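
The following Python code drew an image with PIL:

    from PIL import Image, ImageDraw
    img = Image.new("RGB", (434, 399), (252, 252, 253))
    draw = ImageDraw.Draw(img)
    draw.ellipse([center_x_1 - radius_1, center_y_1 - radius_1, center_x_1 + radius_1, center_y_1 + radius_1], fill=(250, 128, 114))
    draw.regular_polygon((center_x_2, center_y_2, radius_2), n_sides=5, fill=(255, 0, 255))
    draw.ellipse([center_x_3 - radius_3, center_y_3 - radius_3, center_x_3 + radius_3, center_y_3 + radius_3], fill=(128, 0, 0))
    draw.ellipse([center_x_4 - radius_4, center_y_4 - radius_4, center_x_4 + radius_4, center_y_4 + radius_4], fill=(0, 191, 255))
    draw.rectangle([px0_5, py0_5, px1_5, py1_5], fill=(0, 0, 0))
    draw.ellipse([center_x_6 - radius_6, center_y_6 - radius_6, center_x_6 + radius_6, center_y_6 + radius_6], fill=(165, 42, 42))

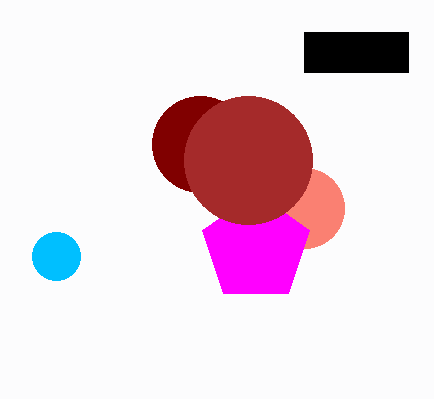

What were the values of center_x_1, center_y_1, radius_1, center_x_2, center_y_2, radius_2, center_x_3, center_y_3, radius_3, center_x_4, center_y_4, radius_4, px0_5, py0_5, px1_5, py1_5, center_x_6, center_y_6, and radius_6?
center_x_1 = 304, center_y_1 = 208, radius_1 = 40, center_x_2 = 256, center_y_2 = 248, radius_2 = 56, center_x_3 = 200, center_y_3 = 144, radius_3 = 48, center_x_4 = 56, center_y_4 = 256, radius_4 = 24, px0_5 = 304, py0_5 = 32, px1_5 = 408, py1_5 = 72, center_x_6 = 248, center_y_6 = 160, radius_6 = 64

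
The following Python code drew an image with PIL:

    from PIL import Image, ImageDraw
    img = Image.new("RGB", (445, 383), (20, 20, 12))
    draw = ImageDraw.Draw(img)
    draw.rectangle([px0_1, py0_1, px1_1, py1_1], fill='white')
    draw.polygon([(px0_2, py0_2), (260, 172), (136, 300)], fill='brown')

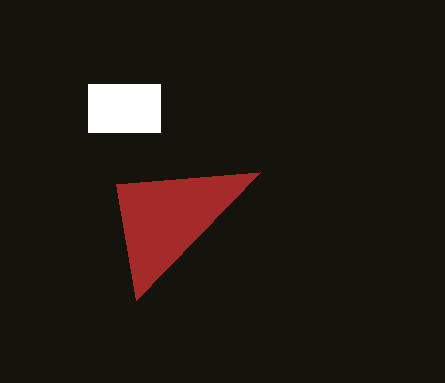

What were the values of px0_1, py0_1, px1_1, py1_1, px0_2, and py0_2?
px0_1 = 88, py0_1 = 84, px1_1 = 160, py1_1 = 132, px0_2 = 116, py0_2 = 184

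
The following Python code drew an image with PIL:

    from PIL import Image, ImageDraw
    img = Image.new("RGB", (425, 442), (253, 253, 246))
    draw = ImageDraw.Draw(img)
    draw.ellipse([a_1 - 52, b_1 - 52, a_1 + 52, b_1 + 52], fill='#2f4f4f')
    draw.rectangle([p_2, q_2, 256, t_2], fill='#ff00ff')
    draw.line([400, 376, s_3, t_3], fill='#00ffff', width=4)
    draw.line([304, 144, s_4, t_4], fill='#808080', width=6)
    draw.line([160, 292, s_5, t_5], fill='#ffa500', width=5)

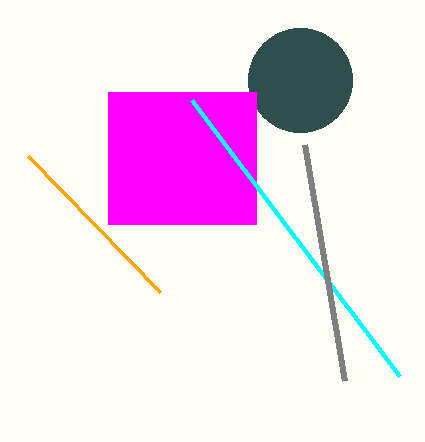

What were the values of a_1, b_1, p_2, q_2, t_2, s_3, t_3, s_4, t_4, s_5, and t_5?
a_1 = 300, b_1 = 80, p_2 = 108, q_2 = 92, t_2 = 224, s_3 = 192, t_3 = 100, s_4 = 344, t_4 = 380, s_5 = 28, t_5 = 156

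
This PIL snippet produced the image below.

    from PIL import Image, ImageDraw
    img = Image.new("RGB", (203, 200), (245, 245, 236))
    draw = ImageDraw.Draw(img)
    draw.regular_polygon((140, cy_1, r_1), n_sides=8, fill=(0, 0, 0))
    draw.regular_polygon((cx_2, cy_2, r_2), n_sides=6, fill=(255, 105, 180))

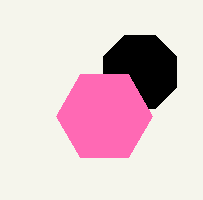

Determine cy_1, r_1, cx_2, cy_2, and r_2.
cy_1 = 72; r_1 = 40; cx_2 = 104; cy_2 = 116; r_2 = 48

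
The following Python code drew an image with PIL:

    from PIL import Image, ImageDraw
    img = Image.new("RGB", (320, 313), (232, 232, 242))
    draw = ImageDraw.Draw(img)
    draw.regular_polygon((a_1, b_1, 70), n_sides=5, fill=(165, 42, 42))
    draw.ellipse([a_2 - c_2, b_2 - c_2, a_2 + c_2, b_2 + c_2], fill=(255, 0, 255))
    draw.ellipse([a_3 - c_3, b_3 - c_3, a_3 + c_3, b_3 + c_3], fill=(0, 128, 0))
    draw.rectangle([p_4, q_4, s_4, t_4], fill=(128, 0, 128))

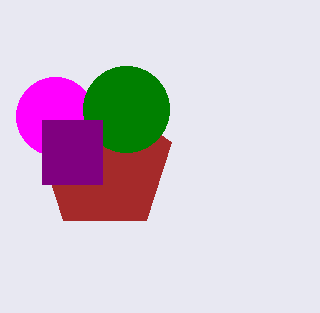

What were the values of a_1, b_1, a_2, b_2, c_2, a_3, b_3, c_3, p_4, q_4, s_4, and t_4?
a_1 = 105, b_1 = 164, a_2 = 55, b_2 = 116, c_2 = 39, a_3 = 126, b_3 = 109, c_3 = 43, p_4 = 42, q_4 = 120, s_4 = 102, t_4 = 184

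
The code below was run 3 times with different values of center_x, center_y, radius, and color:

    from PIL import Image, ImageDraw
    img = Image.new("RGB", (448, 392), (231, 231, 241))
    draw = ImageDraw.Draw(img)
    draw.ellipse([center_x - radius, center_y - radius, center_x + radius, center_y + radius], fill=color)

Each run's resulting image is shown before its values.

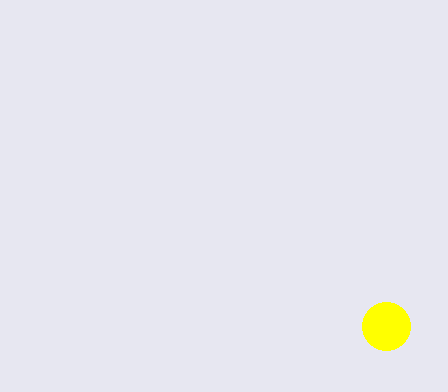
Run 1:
center_x = 386, center_y = 326, radius = 24, color = 'yellow'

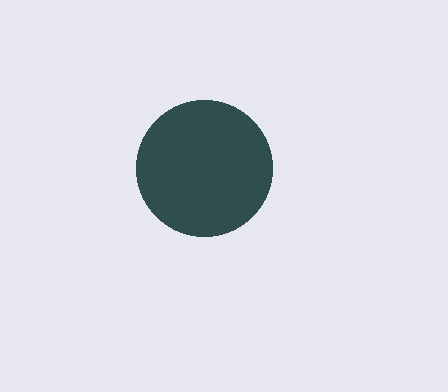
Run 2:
center_x = 204
center_y = 168
radius = 68
color = 'darkslategray'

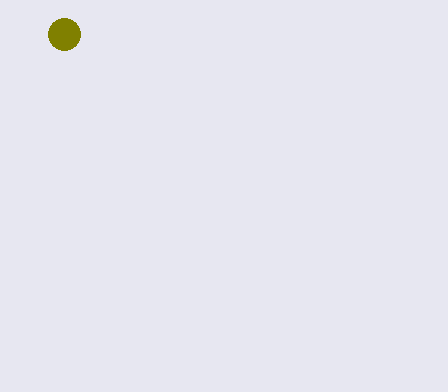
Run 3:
center_x = 64, center_y = 34, radius = 16, color = 'olive'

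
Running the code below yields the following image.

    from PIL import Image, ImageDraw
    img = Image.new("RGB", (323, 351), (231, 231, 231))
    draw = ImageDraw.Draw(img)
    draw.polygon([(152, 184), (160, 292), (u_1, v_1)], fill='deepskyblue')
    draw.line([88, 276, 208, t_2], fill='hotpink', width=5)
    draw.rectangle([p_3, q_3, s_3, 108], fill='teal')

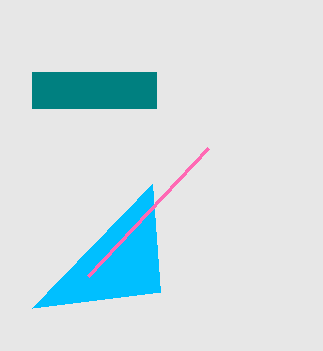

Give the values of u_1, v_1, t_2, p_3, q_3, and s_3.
u_1 = 32, v_1 = 308, t_2 = 148, p_3 = 32, q_3 = 72, s_3 = 156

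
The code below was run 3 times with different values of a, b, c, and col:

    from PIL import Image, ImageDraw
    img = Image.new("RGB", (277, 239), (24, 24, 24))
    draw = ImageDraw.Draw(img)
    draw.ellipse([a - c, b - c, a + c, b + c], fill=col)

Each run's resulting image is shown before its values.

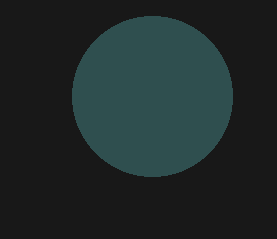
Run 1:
a = 152; b = 96; c = 80; col = 'darkslategray'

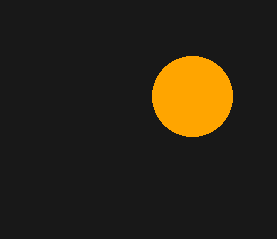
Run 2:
a = 192; b = 96; c = 40; col = 'orange'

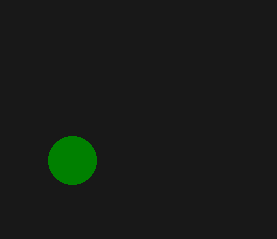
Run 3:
a = 72
b = 160
c = 24
col = 'green'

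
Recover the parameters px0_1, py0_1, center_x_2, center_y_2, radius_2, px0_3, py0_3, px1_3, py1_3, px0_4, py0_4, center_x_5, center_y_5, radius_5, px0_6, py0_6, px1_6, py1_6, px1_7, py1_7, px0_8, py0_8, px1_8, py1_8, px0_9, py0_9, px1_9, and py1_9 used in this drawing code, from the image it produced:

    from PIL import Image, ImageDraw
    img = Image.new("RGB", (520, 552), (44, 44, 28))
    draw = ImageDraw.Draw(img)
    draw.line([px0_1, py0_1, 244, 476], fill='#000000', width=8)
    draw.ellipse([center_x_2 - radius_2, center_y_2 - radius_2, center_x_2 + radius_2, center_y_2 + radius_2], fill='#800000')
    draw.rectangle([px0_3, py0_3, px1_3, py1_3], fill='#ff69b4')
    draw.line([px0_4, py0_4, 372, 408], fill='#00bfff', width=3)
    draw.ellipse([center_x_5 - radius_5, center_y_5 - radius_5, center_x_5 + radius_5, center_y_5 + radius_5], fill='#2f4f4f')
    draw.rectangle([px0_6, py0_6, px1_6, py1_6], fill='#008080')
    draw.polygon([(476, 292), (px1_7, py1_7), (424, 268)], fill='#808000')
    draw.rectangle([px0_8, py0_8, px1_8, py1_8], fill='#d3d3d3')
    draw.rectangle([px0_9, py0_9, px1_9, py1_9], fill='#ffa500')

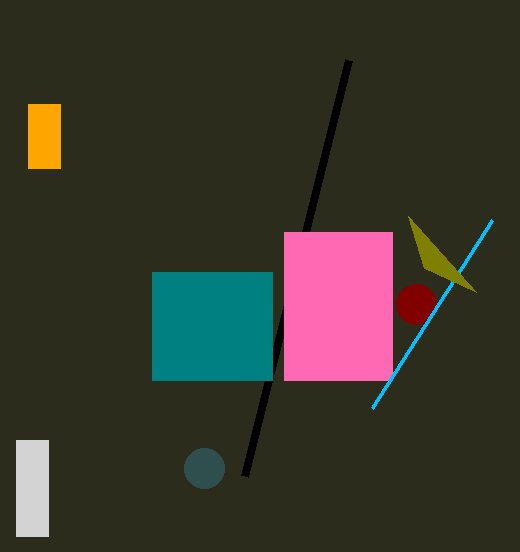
px0_1 = 348; py0_1 = 60; center_x_2 = 416; center_y_2 = 304; radius_2 = 20; px0_3 = 284; py0_3 = 232; px1_3 = 392; py1_3 = 380; px0_4 = 492; py0_4 = 220; center_x_5 = 204; center_y_5 = 468; radius_5 = 20; px0_6 = 152; py0_6 = 272; px1_6 = 272; py1_6 = 380; px1_7 = 408; py1_7 = 216; px0_8 = 16; py0_8 = 440; px1_8 = 48; py1_8 = 536; px0_9 = 28; py0_9 = 104; px1_9 = 60; py1_9 = 168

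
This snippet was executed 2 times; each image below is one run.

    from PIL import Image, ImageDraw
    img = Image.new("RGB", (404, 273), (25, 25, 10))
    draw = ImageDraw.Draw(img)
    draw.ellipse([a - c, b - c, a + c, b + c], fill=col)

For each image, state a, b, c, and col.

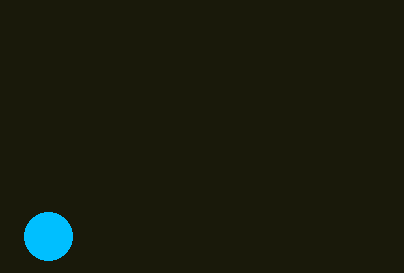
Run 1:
a = 48
b = 236
c = 24
col = 'deepskyblue'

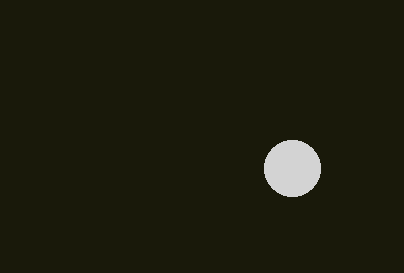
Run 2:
a = 292; b = 168; c = 28; col = 'lightgray'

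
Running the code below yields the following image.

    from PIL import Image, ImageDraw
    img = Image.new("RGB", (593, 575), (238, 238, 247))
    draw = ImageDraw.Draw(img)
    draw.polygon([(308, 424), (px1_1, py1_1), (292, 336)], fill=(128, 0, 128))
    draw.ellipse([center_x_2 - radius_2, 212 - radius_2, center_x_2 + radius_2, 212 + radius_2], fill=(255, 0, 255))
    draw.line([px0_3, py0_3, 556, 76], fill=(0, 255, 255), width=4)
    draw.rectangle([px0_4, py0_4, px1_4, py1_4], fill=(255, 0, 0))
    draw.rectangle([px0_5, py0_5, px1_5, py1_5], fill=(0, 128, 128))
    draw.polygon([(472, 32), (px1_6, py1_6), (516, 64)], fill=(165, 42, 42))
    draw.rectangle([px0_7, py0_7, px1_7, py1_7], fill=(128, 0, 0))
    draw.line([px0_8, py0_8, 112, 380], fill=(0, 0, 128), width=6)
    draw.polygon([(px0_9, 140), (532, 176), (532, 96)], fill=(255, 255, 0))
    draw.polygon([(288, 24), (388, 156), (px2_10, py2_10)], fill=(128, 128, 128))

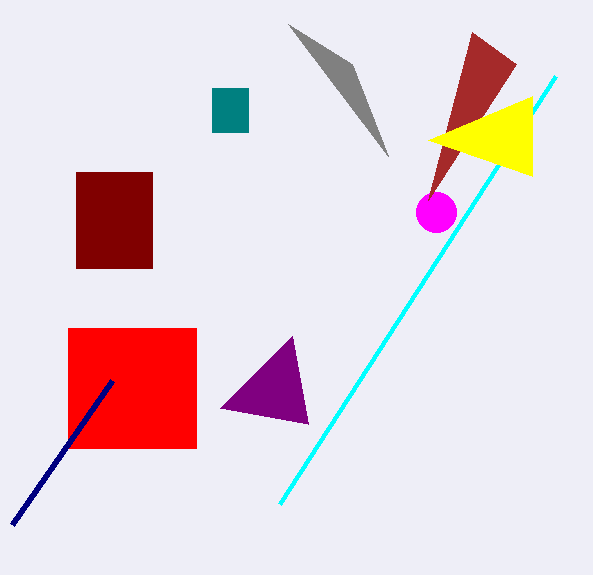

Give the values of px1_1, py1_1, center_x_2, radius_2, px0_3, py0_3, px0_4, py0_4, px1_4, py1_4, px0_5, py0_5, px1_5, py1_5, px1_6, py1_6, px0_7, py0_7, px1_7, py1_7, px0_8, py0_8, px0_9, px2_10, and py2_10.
px1_1 = 220; py1_1 = 408; center_x_2 = 436; radius_2 = 20; px0_3 = 280; py0_3 = 504; px0_4 = 68; py0_4 = 328; px1_4 = 196; py1_4 = 448; px0_5 = 212; py0_5 = 88; px1_5 = 248; py1_5 = 132; px1_6 = 428; py1_6 = 200; px0_7 = 76; py0_7 = 172; px1_7 = 152; py1_7 = 268; px0_8 = 12; py0_8 = 524; px0_9 = 428; px2_10 = 352; py2_10 = 64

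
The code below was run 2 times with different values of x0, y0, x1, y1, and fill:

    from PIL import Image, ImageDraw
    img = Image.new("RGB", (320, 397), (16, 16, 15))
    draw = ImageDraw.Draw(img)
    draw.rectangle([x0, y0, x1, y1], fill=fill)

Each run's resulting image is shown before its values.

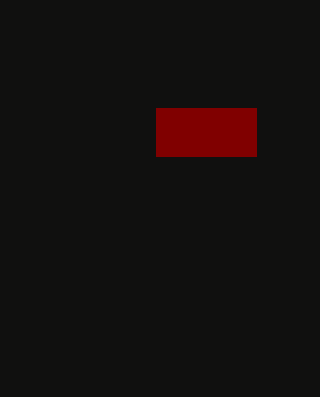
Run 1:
x0 = 156
y0 = 108
x1 = 256
y1 = 156
fill = 'maroon'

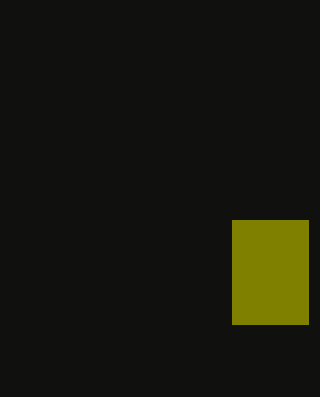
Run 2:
x0 = 232; y0 = 220; x1 = 308; y1 = 324; fill = 'olive'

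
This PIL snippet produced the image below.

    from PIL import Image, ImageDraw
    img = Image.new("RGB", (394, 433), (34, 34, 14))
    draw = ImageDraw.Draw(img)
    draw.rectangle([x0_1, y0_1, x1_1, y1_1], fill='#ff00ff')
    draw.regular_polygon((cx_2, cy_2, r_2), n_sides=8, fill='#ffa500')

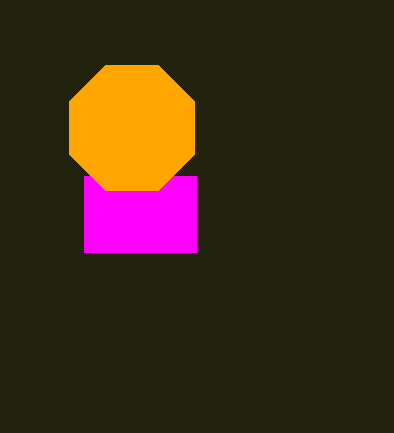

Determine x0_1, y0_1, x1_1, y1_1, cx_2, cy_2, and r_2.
x0_1 = 84; y0_1 = 176; x1_1 = 196; y1_1 = 252; cx_2 = 132; cy_2 = 128; r_2 = 68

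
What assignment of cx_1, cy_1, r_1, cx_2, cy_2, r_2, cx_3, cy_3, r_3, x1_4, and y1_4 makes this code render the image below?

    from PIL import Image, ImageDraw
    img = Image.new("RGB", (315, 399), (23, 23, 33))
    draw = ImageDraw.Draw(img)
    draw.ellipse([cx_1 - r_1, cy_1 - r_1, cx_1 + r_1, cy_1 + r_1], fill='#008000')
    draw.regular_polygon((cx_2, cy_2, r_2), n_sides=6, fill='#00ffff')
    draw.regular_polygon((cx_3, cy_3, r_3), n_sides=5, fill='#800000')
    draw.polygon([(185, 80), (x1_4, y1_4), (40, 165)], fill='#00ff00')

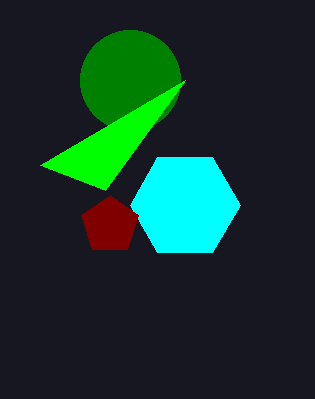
cx_1 = 130, cy_1 = 80, r_1 = 50, cx_2 = 185, cy_2 = 205, r_2 = 55, cx_3 = 110, cy_3 = 225, r_3 = 30, x1_4 = 105, y1_4 = 190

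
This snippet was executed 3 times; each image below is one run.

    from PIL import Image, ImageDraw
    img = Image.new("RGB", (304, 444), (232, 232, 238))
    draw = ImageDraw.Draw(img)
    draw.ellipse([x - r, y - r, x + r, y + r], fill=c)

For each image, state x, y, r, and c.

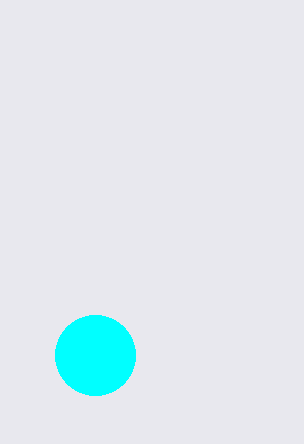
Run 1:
x = 95, y = 355, r = 40, c = 'cyan'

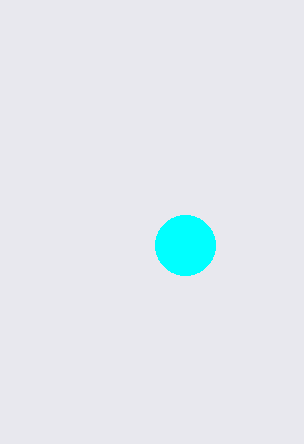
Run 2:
x = 185; y = 245; r = 30; c = 'cyan'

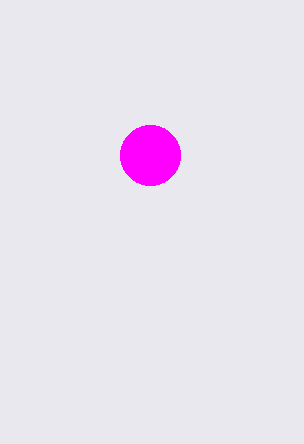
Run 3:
x = 150; y = 155; r = 30; c = 'magenta'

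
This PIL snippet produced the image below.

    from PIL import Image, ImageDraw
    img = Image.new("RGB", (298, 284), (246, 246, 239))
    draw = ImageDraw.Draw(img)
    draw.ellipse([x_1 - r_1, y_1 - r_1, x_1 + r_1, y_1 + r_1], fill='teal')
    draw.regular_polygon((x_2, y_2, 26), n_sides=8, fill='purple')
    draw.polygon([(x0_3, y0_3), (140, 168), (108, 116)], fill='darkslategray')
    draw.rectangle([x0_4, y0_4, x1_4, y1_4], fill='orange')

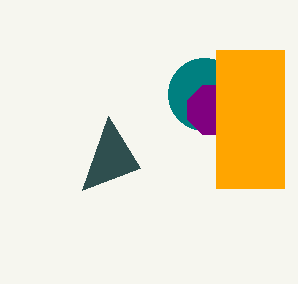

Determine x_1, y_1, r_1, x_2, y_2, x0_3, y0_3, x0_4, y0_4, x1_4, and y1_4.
x_1 = 204
y_1 = 94
r_1 = 36
x_2 = 212
y_2 = 110
x0_3 = 82
y0_3 = 190
x0_4 = 216
y0_4 = 50
x1_4 = 284
y1_4 = 188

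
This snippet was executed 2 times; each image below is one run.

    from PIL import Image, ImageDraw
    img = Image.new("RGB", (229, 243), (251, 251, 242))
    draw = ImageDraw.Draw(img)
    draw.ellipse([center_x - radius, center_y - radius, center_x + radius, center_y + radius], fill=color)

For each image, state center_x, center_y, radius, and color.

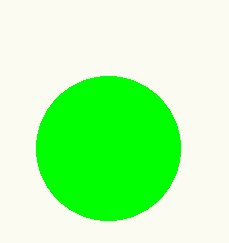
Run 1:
center_x = 108
center_y = 148
radius = 72
color = 'lime'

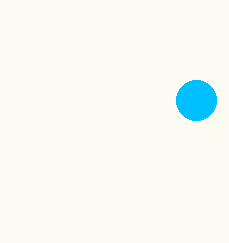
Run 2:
center_x = 196
center_y = 100
radius = 20
color = 'deepskyblue'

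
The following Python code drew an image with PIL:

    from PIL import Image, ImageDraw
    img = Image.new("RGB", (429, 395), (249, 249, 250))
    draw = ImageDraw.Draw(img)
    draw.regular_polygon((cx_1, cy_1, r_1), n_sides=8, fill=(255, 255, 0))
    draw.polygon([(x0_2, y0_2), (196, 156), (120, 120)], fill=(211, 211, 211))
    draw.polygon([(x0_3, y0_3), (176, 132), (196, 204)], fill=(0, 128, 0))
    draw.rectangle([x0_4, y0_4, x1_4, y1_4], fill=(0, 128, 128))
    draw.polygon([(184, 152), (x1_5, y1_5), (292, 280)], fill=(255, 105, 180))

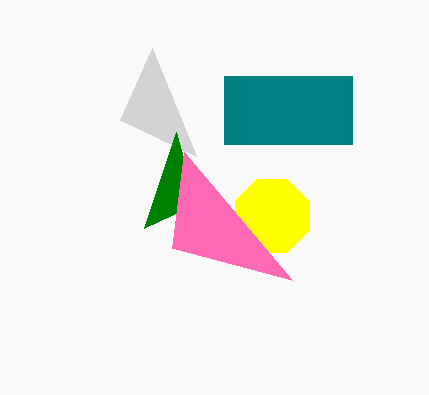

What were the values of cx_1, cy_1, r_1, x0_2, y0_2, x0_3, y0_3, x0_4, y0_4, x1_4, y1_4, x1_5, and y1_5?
cx_1 = 272; cy_1 = 216; r_1 = 40; x0_2 = 152; y0_2 = 48; x0_3 = 144; y0_3 = 228; x0_4 = 224; y0_4 = 76; x1_4 = 352; y1_4 = 144; x1_5 = 172; y1_5 = 248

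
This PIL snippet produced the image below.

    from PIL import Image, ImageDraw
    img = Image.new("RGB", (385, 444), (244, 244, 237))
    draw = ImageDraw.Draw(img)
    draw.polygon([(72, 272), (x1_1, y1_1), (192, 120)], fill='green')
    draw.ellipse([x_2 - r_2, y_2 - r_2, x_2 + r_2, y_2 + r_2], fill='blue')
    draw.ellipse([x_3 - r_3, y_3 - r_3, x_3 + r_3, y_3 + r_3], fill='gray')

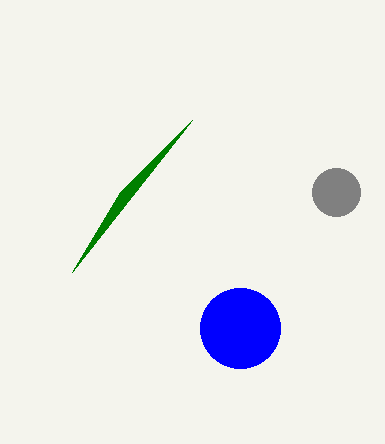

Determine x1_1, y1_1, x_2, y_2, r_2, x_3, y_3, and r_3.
x1_1 = 120, y1_1 = 192, x_2 = 240, y_2 = 328, r_2 = 40, x_3 = 336, y_3 = 192, r_3 = 24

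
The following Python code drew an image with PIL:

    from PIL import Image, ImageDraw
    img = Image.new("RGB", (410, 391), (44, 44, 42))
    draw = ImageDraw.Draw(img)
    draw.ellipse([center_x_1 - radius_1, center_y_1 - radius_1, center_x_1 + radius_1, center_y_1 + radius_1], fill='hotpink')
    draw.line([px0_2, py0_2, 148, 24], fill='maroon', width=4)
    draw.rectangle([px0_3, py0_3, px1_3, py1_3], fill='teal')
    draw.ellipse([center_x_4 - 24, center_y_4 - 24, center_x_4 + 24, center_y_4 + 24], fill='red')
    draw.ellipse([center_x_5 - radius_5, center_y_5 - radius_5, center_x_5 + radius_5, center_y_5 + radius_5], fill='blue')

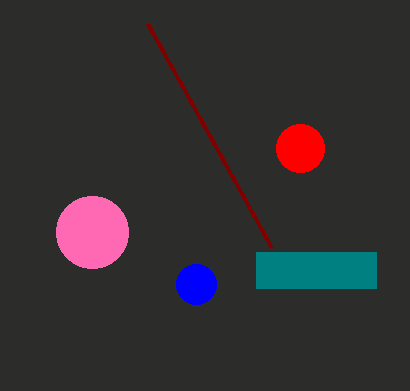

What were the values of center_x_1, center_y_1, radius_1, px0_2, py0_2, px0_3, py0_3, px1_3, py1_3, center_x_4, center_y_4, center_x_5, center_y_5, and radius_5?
center_x_1 = 92
center_y_1 = 232
radius_1 = 36
px0_2 = 272
py0_2 = 248
px0_3 = 256
py0_3 = 252
px1_3 = 376
py1_3 = 288
center_x_4 = 300
center_y_4 = 148
center_x_5 = 196
center_y_5 = 284
radius_5 = 20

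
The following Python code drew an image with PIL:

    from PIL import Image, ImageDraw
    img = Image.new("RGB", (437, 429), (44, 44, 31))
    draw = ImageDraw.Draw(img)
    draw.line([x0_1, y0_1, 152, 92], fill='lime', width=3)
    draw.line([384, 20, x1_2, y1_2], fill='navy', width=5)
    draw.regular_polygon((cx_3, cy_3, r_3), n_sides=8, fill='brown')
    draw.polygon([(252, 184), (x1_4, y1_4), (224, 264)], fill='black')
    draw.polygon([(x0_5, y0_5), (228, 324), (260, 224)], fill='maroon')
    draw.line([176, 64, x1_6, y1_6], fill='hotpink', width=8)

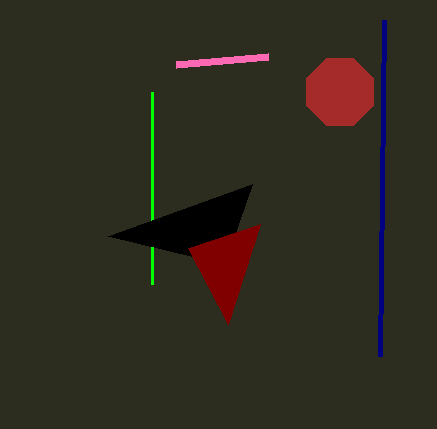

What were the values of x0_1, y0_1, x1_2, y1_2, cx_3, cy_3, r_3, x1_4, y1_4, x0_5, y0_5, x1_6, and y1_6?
x0_1 = 152, y0_1 = 284, x1_2 = 380, y1_2 = 356, cx_3 = 340, cy_3 = 92, r_3 = 36, x1_4 = 108, y1_4 = 236, x0_5 = 188, y0_5 = 248, x1_6 = 268, y1_6 = 56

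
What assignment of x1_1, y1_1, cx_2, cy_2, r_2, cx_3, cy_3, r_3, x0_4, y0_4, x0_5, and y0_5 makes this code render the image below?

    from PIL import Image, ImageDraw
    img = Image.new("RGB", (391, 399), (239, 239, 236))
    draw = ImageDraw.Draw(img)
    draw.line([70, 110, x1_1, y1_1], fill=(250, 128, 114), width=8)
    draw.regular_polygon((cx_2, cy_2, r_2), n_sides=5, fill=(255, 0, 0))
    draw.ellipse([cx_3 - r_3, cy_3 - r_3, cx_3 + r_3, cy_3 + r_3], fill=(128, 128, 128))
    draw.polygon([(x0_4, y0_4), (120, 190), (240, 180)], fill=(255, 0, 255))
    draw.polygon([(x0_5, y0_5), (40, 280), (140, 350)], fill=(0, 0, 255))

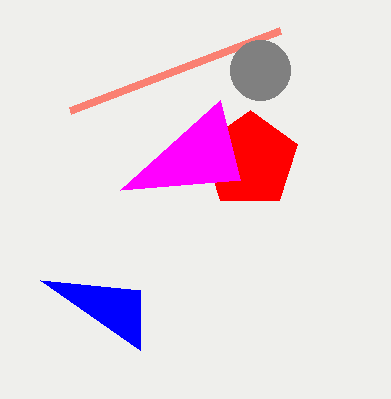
x1_1 = 280
y1_1 = 30
cx_2 = 250
cy_2 = 160
r_2 = 50
cx_3 = 260
cy_3 = 70
r_3 = 30
x0_4 = 220
y0_4 = 100
x0_5 = 140
y0_5 = 290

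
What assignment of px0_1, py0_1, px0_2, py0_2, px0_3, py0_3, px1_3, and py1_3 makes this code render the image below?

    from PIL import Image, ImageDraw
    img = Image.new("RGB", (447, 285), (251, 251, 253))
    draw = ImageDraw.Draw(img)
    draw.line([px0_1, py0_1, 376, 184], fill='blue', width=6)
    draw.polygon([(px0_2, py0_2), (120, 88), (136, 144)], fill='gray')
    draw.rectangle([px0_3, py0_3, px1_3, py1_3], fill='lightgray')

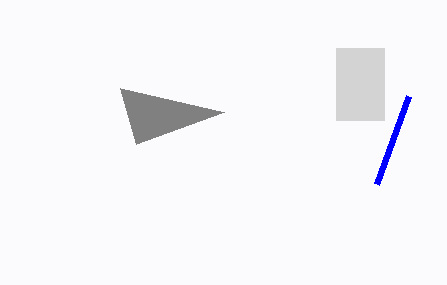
px0_1 = 408
py0_1 = 96
px0_2 = 224
py0_2 = 112
px0_3 = 336
py0_3 = 48
px1_3 = 384
py1_3 = 120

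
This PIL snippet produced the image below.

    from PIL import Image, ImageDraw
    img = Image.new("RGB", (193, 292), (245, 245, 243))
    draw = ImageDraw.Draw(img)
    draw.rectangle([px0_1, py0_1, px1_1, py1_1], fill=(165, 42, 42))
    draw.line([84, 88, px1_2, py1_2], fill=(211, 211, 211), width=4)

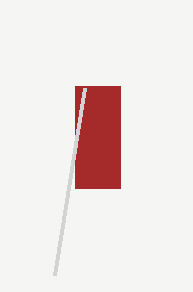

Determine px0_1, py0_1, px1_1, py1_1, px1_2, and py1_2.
px0_1 = 75; py0_1 = 86; px1_1 = 120; py1_1 = 188; px1_2 = 54; py1_2 = 275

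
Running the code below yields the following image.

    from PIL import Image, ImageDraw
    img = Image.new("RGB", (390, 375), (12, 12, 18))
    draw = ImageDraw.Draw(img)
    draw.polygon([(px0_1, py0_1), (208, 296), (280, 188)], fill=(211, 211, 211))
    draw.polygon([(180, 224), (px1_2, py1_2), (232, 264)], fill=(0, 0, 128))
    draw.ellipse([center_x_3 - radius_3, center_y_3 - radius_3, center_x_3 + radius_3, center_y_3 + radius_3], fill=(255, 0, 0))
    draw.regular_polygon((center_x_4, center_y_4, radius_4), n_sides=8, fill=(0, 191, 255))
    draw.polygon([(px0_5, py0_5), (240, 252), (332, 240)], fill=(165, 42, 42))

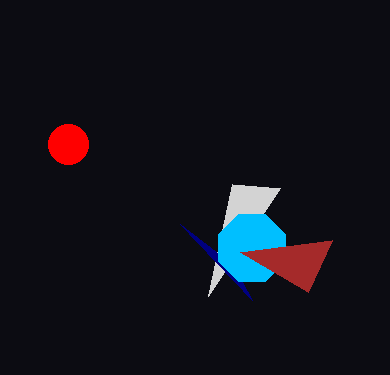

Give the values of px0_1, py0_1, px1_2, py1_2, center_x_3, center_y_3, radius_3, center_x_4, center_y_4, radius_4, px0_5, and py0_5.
px0_1 = 232
py0_1 = 184
px1_2 = 252
py1_2 = 300
center_x_3 = 68
center_y_3 = 144
radius_3 = 20
center_x_4 = 252
center_y_4 = 248
radius_4 = 36
px0_5 = 308
py0_5 = 292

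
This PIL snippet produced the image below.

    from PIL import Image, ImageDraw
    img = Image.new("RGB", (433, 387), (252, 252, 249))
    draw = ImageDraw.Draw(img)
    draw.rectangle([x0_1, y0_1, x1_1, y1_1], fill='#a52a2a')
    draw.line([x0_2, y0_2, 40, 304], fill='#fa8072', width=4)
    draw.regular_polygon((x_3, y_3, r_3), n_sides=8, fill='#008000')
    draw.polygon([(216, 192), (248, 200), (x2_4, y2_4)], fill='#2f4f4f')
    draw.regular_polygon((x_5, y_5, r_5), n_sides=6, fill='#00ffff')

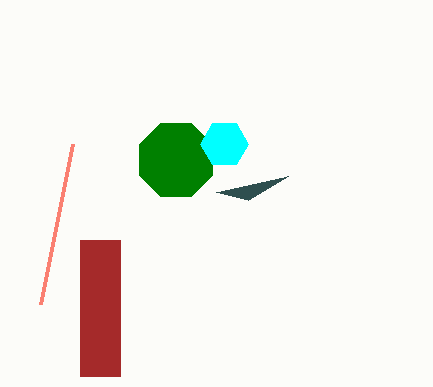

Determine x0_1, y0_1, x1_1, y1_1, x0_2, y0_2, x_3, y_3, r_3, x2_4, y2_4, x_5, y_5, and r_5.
x0_1 = 80; y0_1 = 240; x1_1 = 120; y1_1 = 376; x0_2 = 72; y0_2 = 144; x_3 = 176; y_3 = 160; r_3 = 40; x2_4 = 288; y2_4 = 176; x_5 = 224; y_5 = 144; r_5 = 24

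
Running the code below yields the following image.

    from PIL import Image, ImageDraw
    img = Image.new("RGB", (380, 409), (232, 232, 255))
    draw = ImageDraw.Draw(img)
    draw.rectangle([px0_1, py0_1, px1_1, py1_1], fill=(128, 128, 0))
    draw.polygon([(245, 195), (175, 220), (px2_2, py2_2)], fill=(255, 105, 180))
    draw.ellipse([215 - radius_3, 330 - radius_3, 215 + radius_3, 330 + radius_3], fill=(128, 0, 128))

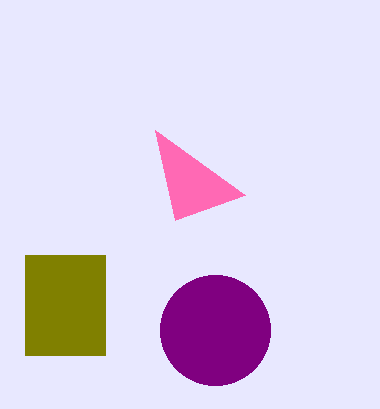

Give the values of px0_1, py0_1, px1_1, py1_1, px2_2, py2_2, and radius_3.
px0_1 = 25, py0_1 = 255, px1_1 = 105, py1_1 = 355, px2_2 = 155, py2_2 = 130, radius_3 = 55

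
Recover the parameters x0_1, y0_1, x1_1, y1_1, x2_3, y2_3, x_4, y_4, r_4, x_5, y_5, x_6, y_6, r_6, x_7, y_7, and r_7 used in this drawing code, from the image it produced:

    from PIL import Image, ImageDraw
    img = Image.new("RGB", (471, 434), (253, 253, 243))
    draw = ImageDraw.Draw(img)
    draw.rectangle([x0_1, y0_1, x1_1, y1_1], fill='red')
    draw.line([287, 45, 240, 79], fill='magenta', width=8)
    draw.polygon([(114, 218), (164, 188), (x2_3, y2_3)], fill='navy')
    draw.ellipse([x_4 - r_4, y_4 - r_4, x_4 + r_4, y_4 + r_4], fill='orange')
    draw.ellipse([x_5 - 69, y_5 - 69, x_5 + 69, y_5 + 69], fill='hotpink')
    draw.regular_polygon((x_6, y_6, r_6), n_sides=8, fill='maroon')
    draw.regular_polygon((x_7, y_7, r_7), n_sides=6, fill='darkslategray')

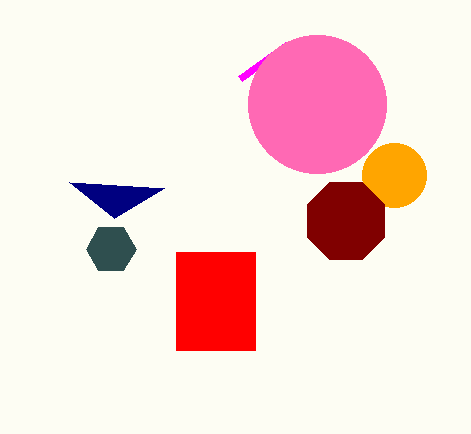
x0_1 = 176
y0_1 = 252
x1_1 = 255
y1_1 = 350
x2_3 = 69
y2_3 = 182
x_4 = 394
y_4 = 175
r_4 = 32
x_5 = 317
y_5 = 104
x_6 = 346
y_6 = 221
r_6 = 42
x_7 = 111
y_7 = 249
r_7 = 25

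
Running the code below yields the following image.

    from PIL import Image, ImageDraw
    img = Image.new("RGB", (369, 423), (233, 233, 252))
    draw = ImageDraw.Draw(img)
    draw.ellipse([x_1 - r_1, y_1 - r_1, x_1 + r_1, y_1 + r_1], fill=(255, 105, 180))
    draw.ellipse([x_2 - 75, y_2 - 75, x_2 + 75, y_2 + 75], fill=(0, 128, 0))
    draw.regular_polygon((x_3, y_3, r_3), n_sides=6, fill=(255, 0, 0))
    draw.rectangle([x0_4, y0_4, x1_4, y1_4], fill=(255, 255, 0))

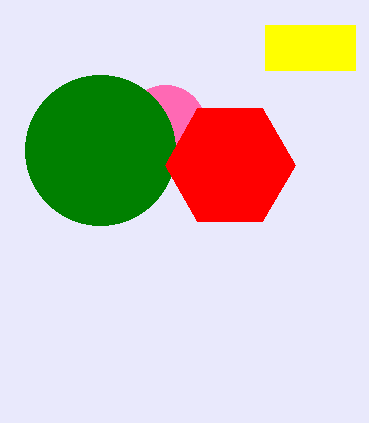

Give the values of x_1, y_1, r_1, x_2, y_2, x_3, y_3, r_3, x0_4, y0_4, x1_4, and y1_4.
x_1 = 165, y_1 = 125, r_1 = 40, x_2 = 100, y_2 = 150, x_3 = 230, y_3 = 165, r_3 = 65, x0_4 = 265, y0_4 = 25, x1_4 = 355, y1_4 = 70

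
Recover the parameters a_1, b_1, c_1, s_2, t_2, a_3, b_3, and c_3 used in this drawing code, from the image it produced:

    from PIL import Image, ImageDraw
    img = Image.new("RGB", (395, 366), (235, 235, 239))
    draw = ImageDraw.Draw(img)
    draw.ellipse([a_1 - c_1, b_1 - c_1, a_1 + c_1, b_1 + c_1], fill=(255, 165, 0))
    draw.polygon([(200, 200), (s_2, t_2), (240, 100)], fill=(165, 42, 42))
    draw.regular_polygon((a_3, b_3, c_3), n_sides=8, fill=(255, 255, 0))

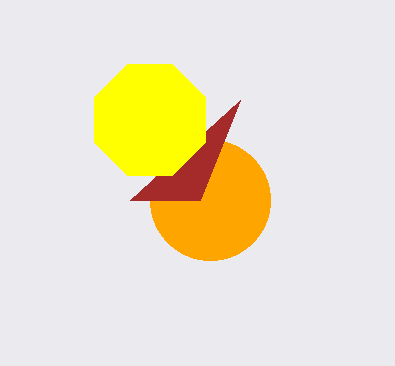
a_1 = 210
b_1 = 200
c_1 = 60
s_2 = 130
t_2 = 200
a_3 = 150
b_3 = 120
c_3 = 60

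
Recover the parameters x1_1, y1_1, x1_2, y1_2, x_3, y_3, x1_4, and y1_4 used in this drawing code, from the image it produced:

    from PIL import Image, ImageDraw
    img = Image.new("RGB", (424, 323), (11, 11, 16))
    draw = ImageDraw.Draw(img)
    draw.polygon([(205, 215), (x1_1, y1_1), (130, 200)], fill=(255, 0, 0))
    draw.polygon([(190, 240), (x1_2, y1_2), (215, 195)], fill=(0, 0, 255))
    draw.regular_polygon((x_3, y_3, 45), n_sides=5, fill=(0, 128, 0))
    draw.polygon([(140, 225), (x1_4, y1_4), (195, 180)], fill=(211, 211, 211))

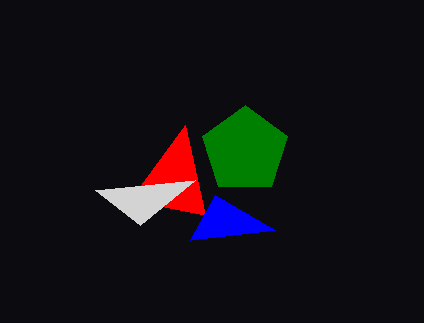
x1_1 = 185; y1_1 = 125; x1_2 = 275; y1_2 = 230; x_3 = 245; y_3 = 150; x1_4 = 95; y1_4 = 190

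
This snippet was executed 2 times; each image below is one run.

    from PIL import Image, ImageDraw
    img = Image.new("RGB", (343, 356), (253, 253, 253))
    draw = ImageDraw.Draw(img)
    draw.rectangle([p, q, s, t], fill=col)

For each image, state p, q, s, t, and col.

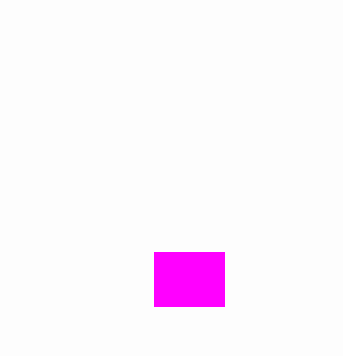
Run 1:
p = 154; q = 252; s = 224; t = 306; col = 'magenta'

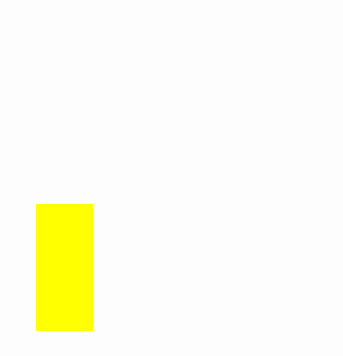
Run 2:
p = 36; q = 204; s = 92; t = 330; col = 'yellow'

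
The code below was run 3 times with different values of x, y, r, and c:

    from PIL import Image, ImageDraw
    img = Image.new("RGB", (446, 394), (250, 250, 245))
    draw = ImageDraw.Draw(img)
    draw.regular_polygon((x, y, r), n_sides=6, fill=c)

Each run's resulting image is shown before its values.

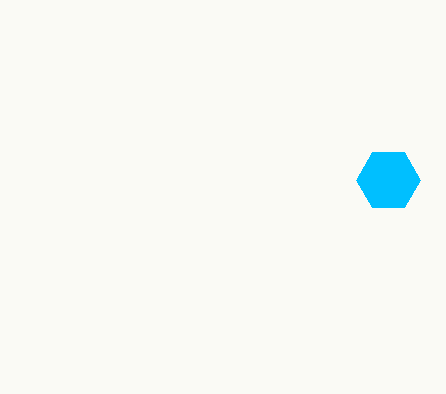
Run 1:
x = 388
y = 180
r = 32
c = 'deepskyblue'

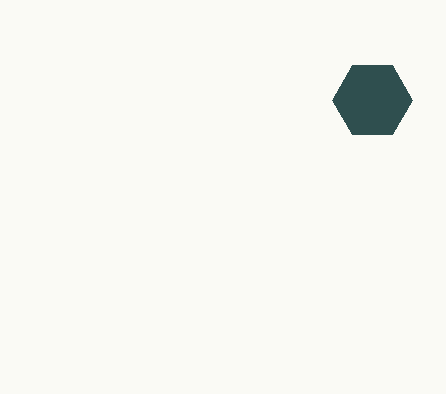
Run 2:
x = 372; y = 100; r = 40; c = 'darkslategray'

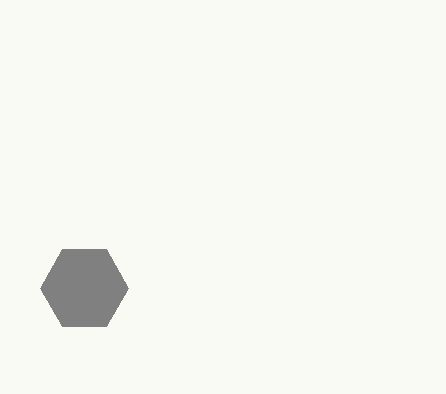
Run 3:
x = 84
y = 288
r = 44
c = 'gray'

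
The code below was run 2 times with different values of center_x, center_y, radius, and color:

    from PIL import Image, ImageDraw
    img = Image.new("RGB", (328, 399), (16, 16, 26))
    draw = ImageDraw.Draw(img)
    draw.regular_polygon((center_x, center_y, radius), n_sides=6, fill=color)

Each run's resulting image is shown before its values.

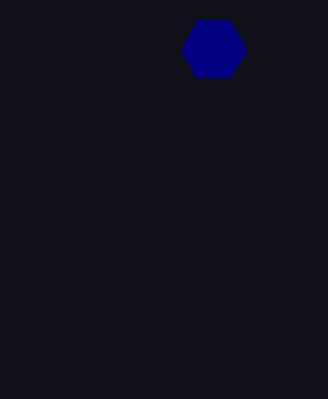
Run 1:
center_x = 213, center_y = 49, radius = 33, color = 'navy'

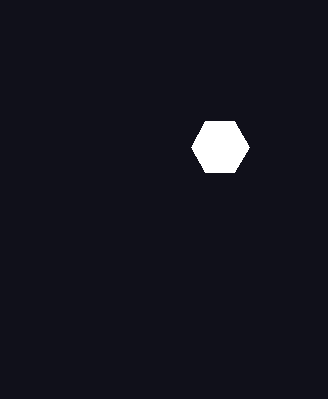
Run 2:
center_x = 220, center_y = 147, radius = 29, color = 'white'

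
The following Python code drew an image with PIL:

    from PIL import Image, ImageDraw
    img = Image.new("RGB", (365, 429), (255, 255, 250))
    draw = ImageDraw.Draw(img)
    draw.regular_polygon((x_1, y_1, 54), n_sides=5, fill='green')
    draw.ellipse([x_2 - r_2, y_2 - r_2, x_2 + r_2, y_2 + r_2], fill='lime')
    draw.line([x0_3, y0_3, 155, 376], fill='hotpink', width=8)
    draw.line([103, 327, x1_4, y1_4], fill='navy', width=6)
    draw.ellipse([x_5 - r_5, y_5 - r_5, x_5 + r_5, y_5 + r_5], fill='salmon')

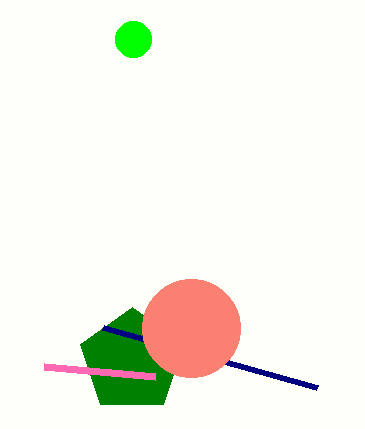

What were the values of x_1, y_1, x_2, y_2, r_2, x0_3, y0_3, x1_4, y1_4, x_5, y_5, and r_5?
x_1 = 132, y_1 = 361, x_2 = 133, y_2 = 39, r_2 = 18, x0_3 = 44, y0_3 = 366, x1_4 = 317, y1_4 = 387, x_5 = 191, y_5 = 328, r_5 = 49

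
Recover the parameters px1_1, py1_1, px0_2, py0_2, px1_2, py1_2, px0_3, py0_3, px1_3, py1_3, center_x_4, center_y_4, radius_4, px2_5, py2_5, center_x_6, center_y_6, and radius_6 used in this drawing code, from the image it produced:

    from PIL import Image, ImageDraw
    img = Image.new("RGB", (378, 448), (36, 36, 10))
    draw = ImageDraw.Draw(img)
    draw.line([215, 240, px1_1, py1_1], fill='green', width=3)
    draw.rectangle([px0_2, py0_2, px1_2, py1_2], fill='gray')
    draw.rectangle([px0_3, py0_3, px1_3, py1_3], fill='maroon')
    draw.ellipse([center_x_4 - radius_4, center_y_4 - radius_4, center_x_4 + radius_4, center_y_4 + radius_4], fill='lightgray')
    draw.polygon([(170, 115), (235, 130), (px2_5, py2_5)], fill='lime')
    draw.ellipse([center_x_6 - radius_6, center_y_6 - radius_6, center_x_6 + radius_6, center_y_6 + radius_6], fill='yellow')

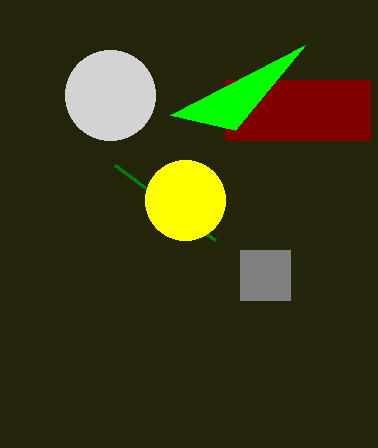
px1_1 = 115; py1_1 = 165; px0_2 = 240; py0_2 = 250; px1_2 = 290; py1_2 = 300; px0_3 = 225; py0_3 = 80; px1_3 = 370; py1_3 = 140; center_x_4 = 110; center_y_4 = 95; radius_4 = 45; px2_5 = 305; py2_5 = 45; center_x_6 = 185; center_y_6 = 200; radius_6 = 40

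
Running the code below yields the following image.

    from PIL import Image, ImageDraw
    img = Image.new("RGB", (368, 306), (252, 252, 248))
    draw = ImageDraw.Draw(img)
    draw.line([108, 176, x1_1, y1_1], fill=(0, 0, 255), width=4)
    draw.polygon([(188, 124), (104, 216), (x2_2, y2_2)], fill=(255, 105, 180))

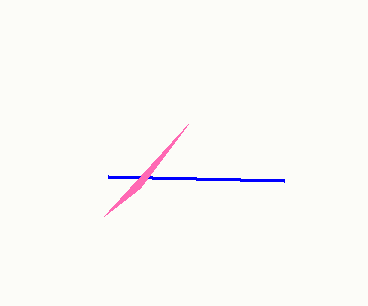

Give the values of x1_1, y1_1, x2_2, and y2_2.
x1_1 = 284; y1_1 = 180; x2_2 = 140; y2_2 = 188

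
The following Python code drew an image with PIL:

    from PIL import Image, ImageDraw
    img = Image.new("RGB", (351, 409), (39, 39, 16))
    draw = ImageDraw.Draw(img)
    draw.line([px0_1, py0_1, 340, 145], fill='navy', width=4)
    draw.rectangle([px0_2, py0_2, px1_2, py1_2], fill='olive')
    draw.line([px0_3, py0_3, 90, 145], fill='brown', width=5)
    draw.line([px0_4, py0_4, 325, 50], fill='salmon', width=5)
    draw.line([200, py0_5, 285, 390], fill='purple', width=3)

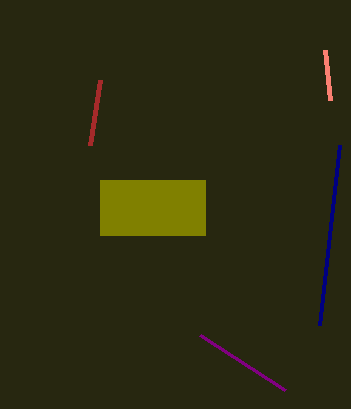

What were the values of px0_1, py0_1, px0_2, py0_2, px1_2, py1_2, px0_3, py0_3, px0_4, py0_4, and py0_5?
px0_1 = 320, py0_1 = 325, px0_2 = 100, py0_2 = 180, px1_2 = 205, py1_2 = 235, px0_3 = 100, py0_3 = 80, px0_4 = 330, py0_4 = 100, py0_5 = 335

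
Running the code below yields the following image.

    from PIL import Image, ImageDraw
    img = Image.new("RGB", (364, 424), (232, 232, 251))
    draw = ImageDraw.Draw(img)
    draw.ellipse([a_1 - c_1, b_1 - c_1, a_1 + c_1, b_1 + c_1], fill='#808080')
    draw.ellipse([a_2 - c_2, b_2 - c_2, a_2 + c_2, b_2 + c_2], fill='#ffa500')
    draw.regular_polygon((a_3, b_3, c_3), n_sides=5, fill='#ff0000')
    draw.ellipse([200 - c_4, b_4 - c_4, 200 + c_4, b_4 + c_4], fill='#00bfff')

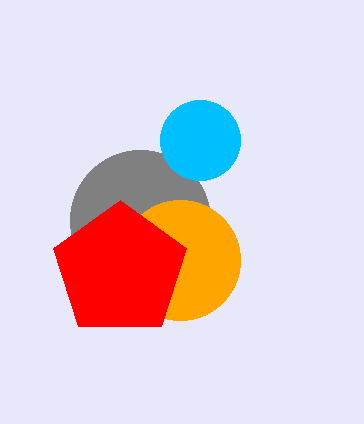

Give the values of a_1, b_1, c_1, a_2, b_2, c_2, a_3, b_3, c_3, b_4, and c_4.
a_1 = 140, b_1 = 220, c_1 = 70, a_2 = 180, b_2 = 260, c_2 = 60, a_3 = 120, b_3 = 270, c_3 = 70, b_4 = 140, c_4 = 40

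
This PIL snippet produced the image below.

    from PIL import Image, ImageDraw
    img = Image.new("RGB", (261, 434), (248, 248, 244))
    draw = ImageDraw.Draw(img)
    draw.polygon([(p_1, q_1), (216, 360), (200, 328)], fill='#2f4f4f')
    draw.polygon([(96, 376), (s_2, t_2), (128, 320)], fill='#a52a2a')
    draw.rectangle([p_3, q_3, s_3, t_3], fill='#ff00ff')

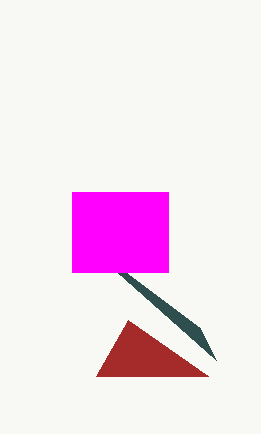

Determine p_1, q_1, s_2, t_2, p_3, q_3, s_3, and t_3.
p_1 = 72; q_1 = 232; s_2 = 208; t_2 = 376; p_3 = 72; q_3 = 192; s_3 = 168; t_3 = 272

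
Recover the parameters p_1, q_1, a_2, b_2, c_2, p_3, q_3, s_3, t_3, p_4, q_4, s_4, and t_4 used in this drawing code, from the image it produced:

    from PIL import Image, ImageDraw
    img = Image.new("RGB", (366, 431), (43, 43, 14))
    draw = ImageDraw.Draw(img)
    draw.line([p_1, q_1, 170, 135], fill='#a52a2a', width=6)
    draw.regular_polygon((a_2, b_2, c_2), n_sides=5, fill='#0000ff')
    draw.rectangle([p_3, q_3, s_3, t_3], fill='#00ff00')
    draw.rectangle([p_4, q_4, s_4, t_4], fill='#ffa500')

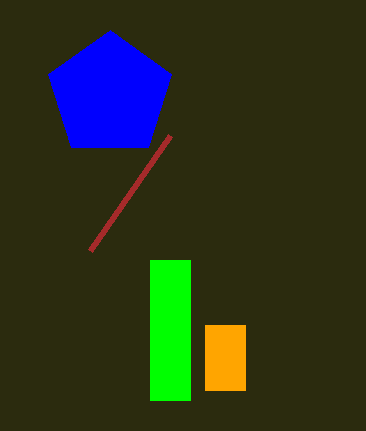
p_1 = 90, q_1 = 250, a_2 = 110, b_2 = 95, c_2 = 65, p_3 = 150, q_3 = 260, s_3 = 190, t_3 = 400, p_4 = 205, q_4 = 325, s_4 = 245, t_4 = 390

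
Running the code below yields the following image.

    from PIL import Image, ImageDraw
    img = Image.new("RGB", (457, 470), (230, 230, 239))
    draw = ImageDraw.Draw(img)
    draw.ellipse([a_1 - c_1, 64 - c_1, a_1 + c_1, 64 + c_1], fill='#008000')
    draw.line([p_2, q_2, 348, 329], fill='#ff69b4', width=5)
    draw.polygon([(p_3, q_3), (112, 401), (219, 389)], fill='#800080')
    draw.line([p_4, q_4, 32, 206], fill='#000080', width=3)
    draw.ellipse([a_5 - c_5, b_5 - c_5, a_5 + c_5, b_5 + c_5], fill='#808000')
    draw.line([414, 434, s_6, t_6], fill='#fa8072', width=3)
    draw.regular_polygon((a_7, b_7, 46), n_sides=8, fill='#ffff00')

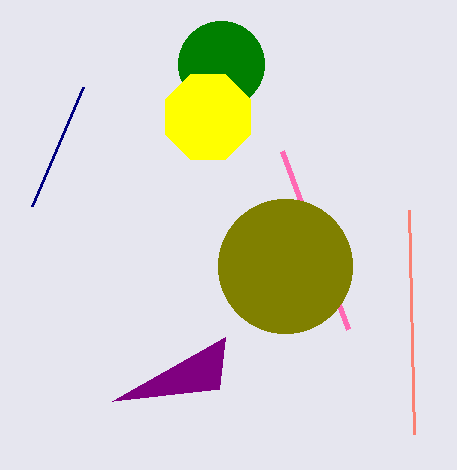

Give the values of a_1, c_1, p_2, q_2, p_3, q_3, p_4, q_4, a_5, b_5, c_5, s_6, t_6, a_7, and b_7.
a_1 = 221
c_1 = 43
p_2 = 282
q_2 = 151
p_3 = 225
q_3 = 337
p_4 = 83
q_4 = 87
a_5 = 285
b_5 = 266
c_5 = 67
s_6 = 409
t_6 = 210
a_7 = 208
b_7 = 117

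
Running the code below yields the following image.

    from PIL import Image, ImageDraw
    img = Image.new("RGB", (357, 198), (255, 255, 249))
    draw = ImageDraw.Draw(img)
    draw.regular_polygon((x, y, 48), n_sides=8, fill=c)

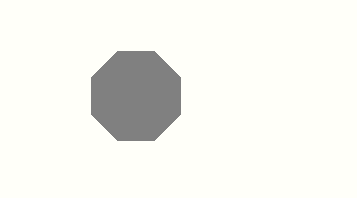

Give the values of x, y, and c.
x = 136
y = 96
c = 'gray'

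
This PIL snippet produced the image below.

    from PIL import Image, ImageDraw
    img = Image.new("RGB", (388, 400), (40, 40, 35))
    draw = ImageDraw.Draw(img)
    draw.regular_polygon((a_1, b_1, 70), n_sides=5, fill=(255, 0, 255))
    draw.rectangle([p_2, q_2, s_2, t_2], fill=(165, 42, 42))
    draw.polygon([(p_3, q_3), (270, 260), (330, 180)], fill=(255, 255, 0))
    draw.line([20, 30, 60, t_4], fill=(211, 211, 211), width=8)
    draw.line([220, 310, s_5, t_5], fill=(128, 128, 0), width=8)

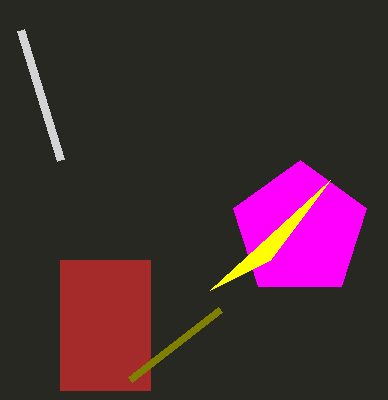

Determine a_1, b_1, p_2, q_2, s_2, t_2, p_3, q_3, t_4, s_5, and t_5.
a_1 = 300, b_1 = 230, p_2 = 60, q_2 = 260, s_2 = 150, t_2 = 390, p_3 = 210, q_3 = 290, t_4 = 160, s_5 = 130, t_5 = 380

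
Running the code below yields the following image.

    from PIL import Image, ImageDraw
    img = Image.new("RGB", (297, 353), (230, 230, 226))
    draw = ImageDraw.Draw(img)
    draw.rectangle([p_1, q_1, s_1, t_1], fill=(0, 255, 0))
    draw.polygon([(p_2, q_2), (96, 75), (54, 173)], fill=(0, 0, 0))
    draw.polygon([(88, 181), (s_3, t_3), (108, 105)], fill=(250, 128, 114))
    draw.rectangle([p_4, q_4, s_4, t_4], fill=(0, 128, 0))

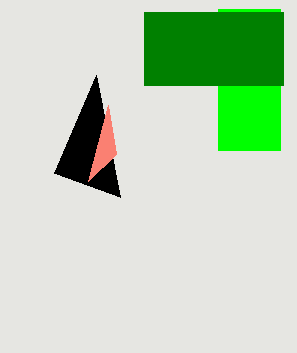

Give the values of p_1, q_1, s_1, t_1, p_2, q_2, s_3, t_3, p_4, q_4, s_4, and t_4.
p_1 = 218; q_1 = 9; s_1 = 280; t_1 = 150; p_2 = 120; q_2 = 197; s_3 = 116; t_3 = 154; p_4 = 144; q_4 = 12; s_4 = 283; t_4 = 85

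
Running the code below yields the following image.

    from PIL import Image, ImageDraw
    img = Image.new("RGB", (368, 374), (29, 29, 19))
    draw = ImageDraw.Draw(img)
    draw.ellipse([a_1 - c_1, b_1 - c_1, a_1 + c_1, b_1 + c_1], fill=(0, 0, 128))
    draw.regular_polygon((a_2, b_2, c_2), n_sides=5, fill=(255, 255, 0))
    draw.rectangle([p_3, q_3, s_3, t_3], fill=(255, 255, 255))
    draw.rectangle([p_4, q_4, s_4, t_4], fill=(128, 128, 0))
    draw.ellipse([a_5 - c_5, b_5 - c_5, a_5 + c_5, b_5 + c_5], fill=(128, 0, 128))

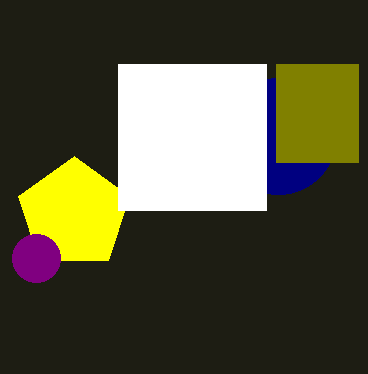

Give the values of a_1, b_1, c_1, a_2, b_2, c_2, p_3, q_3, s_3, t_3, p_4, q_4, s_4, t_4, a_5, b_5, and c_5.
a_1 = 278; b_1 = 136; c_1 = 58; a_2 = 74; b_2 = 214; c_2 = 58; p_3 = 118; q_3 = 64; s_3 = 266; t_3 = 210; p_4 = 276; q_4 = 64; s_4 = 358; t_4 = 162; a_5 = 36; b_5 = 258; c_5 = 24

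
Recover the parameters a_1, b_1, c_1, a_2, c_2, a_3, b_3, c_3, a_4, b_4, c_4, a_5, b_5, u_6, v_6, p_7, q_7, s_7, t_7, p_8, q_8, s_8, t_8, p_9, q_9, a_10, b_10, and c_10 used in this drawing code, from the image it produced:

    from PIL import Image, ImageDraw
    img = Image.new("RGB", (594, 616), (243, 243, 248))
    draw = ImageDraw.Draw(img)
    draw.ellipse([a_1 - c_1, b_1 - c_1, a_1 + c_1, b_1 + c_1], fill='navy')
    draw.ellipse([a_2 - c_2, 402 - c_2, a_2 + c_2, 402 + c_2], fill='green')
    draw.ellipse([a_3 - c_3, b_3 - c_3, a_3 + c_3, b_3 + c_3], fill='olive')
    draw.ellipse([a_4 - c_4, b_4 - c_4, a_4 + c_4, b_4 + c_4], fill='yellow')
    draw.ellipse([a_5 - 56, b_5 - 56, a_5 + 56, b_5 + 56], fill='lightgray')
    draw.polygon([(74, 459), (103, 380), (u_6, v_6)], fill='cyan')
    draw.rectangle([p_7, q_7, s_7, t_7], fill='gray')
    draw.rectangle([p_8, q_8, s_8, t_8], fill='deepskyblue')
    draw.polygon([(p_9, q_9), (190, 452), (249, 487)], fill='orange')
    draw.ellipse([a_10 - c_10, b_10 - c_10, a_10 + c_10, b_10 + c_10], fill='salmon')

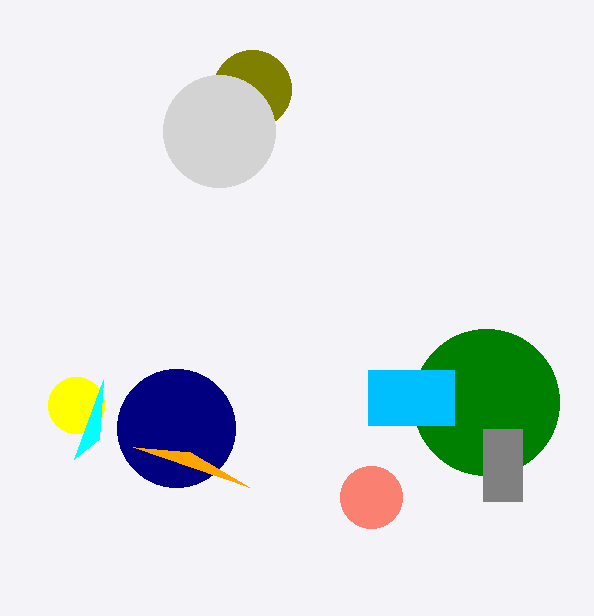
a_1 = 176; b_1 = 428; c_1 = 59; a_2 = 486; c_2 = 73; a_3 = 252; b_3 = 89; c_3 = 39; a_4 = 76; b_4 = 405; c_4 = 28; a_5 = 219; b_5 = 131; u_6 = 99; v_6 = 439; p_7 = 483; q_7 = 429; s_7 = 522; t_7 = 501; p_8 = 368; q_8 = 370; s_8 = 454; t_8 = 425; p_9 = 133; q_9 = 447; a_10 = 371; b_10 = 497; c_10 = 31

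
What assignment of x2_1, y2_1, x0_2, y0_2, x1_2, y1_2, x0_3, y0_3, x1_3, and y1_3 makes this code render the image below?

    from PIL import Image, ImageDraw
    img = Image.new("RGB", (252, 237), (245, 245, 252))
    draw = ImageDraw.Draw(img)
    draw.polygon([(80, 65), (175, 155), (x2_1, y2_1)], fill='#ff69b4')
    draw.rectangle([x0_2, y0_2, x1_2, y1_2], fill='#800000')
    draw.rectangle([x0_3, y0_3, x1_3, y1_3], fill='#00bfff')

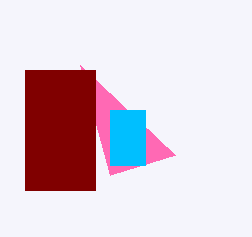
x2_1 = 110
y2_1 = 175
x0_2 = 25
y0_2 = 70
x1_2 = 95
y1_2 = 190
x0_3 = 110
y0_3 = 110
x1_3 = 145
y1_3 = 165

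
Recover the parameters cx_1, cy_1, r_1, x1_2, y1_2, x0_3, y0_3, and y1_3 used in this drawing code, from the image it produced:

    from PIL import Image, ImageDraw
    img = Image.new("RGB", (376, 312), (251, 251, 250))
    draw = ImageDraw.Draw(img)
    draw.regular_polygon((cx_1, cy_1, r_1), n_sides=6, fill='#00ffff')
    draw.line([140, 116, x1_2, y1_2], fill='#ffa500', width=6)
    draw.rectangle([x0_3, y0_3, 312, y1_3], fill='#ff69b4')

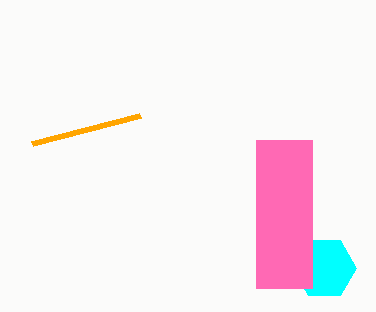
cx_1 = 324
cy_1 = 268
r_1 = 32
x1_2 = 32
y1_2 = 144
x0_3 = 256
y0_3 = 140
y1_3 = 288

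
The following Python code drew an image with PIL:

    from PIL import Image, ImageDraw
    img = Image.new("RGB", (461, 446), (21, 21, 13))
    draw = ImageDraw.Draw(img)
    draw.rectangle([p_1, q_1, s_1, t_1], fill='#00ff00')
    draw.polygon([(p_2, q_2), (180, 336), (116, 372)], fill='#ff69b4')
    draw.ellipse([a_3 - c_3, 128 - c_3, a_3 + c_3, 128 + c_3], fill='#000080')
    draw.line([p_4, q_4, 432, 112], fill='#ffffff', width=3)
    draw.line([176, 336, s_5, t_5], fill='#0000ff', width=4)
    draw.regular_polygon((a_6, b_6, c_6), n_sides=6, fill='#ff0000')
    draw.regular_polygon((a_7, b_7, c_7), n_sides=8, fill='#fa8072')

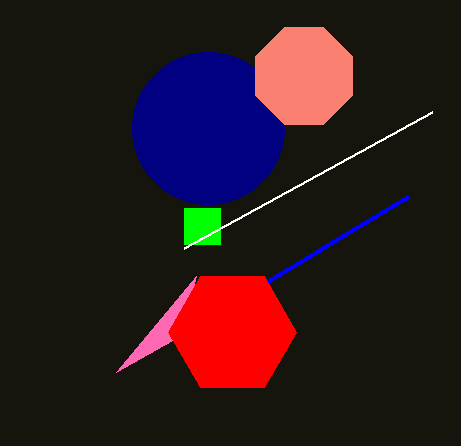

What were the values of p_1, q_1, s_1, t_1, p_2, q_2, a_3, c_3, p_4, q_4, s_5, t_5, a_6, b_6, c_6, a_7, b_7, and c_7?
p_1 = 184; q_1 = 208; s_1 = 220; t_1 = 244; p_2 = 196; q_2 = 276; a_3 = 208; c_3 = 76; p_4 = 184; q_4 = 248; s_5 = 408; t_5 = 196; a_6 = 232; b_6 = 332; c_6 = 64; a_7 = 304; b_7 = 76; c_7 = 52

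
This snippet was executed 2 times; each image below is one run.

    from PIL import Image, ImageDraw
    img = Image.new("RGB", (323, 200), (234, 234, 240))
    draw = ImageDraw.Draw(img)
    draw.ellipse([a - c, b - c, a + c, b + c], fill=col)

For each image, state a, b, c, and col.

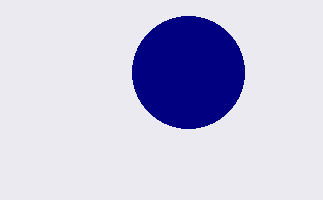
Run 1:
a = 188
b = 72
c = 56
col = 'navy'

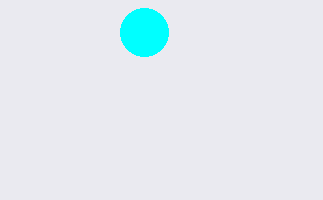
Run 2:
a = 144, b = 32, c = 24, col = 'cyan'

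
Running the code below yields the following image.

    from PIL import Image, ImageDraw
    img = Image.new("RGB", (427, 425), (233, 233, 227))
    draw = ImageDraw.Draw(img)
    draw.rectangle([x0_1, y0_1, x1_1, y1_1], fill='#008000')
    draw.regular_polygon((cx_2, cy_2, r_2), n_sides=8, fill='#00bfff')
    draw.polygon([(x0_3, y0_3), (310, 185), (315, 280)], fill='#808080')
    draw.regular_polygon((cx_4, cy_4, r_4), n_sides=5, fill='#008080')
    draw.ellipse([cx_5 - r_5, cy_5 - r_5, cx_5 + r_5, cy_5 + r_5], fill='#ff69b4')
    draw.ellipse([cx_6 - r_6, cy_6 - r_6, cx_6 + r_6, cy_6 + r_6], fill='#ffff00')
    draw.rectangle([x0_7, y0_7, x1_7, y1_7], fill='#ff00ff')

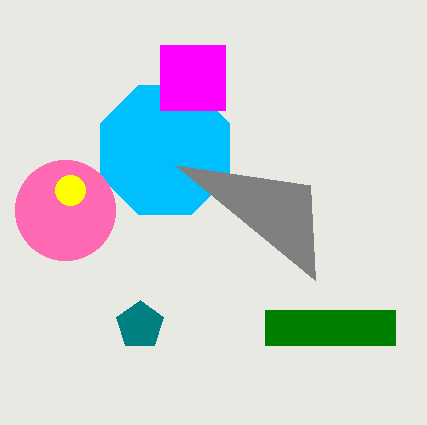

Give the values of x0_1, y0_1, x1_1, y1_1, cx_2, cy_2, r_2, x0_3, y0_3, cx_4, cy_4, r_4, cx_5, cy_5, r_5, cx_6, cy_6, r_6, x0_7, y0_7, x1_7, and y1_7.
x0_1 = 265; y0_1 = 310; x1_1 = 395; y1_1 = 345; cx_2 = 165; cy_2 = 150; r_2 = 70; x0_3 = 175; y0_3 = 165; cx_4 = 140; cy_4 = 325; r_4 = 25; cx_5 = 65; cy_5 = 210; r_5 = 50; cx_6 = 70; cy_6 = 190; r_6 = 15; x0_7 = 160; y0_7 = 45; x1_7 = 225; y1_7 = 110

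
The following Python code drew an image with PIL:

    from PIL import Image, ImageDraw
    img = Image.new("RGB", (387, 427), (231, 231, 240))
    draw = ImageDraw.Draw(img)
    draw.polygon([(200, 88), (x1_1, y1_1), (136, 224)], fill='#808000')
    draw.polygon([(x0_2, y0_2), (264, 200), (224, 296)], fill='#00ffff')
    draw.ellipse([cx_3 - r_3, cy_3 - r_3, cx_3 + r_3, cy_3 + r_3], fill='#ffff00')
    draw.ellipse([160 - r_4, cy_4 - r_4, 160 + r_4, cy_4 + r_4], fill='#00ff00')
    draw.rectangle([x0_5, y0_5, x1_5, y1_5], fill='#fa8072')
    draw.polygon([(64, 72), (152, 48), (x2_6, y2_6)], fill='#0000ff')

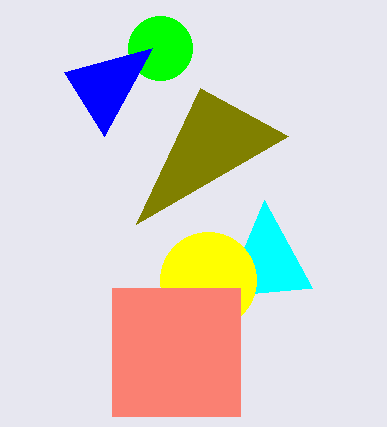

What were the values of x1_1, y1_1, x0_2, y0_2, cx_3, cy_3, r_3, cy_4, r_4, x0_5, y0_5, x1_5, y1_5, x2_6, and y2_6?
x1_1 = 288; y1_1 = 136; x0_2 = 312; y0_2 = 288; cx_3 = 208; cy_3 = 280; r_3 = 48; cy_4 = 48; r_4 = 32; x0_5 = 112; y0_5 = 288; x1_5 = 240; y1_5 = 416; x2_6 = 104; y2_6 = 136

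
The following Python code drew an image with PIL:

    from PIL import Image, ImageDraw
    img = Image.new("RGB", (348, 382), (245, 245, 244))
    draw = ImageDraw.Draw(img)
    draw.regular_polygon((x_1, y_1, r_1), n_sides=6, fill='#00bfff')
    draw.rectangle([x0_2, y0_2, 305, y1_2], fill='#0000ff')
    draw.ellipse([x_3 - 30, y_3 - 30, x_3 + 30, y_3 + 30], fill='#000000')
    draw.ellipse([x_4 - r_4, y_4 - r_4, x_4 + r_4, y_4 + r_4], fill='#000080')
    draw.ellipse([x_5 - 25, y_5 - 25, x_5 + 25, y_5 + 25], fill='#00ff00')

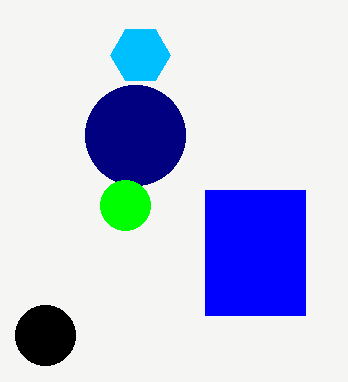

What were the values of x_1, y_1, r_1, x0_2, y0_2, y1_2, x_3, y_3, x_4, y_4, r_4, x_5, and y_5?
x_1 = 140; y_1 = 55; r_1 = 30; x0_2 = 205; y0_2 = 190; y1_2 = 315; x_3 = 45; y_3 = 335; x_4 = 135; y_4 = 135; r_4 = 50; x_5 = 125; y_5 = 205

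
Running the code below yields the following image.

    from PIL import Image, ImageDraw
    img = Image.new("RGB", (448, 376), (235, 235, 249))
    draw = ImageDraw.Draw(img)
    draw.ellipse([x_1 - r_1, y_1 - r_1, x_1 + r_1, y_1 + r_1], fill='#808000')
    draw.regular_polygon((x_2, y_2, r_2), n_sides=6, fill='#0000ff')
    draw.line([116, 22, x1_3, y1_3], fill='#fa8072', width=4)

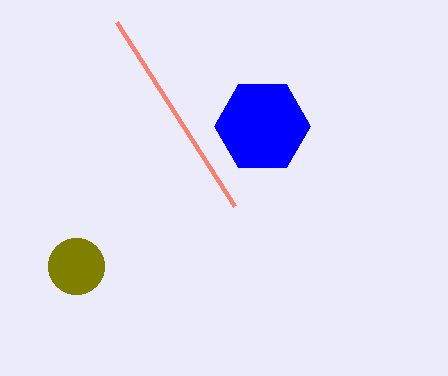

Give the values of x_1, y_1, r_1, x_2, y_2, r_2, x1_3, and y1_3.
x_1 = 76; y_1 = 266; r_1 = 28; x_2 = 262; y_2 = 126; r_2 = 48; x1_3 = 234; y1_3 = 206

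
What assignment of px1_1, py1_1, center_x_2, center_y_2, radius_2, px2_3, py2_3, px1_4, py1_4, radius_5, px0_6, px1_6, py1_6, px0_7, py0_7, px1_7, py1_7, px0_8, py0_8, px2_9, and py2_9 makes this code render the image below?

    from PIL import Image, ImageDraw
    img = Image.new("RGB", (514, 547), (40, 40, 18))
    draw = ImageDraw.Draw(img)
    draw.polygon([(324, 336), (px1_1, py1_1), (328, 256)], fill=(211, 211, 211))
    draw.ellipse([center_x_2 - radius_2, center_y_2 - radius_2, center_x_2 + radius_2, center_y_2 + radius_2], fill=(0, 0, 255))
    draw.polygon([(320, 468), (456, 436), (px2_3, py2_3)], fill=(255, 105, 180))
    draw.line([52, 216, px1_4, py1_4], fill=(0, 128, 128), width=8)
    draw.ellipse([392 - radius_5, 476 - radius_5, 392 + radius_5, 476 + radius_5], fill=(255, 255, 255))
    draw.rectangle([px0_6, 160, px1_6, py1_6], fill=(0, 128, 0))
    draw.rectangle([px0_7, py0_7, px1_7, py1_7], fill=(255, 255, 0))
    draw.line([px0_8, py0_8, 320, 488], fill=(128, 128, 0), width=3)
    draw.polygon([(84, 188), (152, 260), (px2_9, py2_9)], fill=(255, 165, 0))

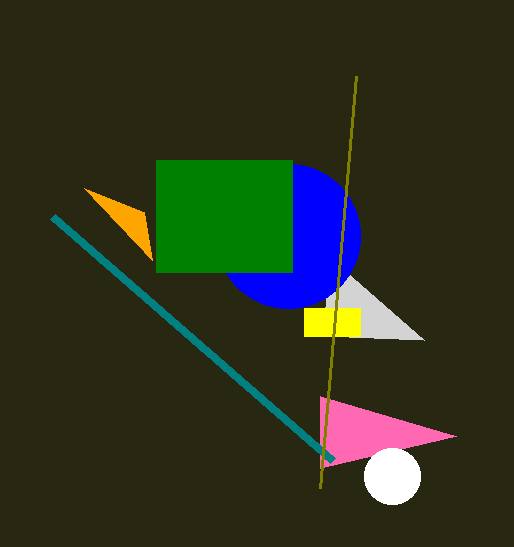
px1_1 = 424, py1_1 = 340, center_x_2 = 288, center_y_2 = 236, radius_2 = 72, px2_3 = 320, py2_3 = 396, px1_4 = 332, py1_4 = 460, radius_5 = 28, px0_6 = 156, px1_6 = 292, py1_6 = 272, px0_7 = 304, py0_7 = 308, px1_7 = 360, py1_7 = 336, px0_8 = 356, py0_8 = 76, px2_9 = 144, py2_9 = 212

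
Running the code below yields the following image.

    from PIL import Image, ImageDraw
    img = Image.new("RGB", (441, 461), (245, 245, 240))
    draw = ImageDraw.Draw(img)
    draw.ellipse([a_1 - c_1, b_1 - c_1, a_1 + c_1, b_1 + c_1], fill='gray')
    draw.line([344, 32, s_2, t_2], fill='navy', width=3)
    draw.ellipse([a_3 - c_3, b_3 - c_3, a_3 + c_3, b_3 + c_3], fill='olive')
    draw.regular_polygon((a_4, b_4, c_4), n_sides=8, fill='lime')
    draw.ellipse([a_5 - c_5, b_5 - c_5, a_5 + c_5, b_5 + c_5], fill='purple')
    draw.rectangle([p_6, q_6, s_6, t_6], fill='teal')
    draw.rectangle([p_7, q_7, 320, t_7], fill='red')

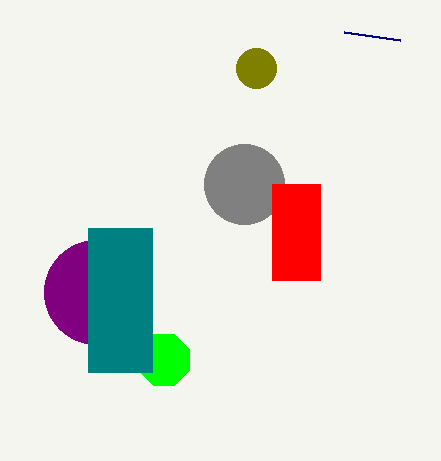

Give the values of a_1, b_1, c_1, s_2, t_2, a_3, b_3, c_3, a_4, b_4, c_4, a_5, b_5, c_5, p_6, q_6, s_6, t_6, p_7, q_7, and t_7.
a_1 = 244; b_1 = 184; c_1 = 40; s_2 = 400; t_2 = 40; a_3 = 256; b_3 = 68; c_3 = 20; a_4 = 164; b_4 = 360; c_4 = 28; a_5 = 96; b_5 = 292; c_5 = 52; p_6 = 88; q_6 = 228; s_6 = 152; t_6 = 372; p_7 = 272; q_7 = 184; t_7 = 280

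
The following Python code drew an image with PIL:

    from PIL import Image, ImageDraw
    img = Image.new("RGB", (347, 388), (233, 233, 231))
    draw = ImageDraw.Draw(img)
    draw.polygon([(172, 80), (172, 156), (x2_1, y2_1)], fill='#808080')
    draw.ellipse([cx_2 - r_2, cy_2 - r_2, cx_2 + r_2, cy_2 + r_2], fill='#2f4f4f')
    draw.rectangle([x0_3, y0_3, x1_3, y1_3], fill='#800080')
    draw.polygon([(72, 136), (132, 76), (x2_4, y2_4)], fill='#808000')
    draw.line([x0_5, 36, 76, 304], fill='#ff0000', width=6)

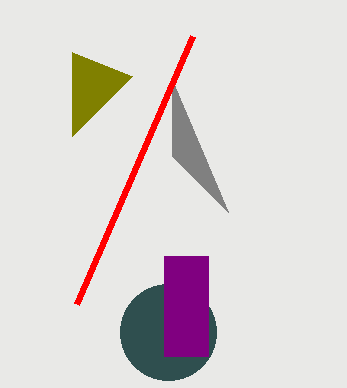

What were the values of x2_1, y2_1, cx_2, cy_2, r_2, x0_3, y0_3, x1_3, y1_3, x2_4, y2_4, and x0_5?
x2_1 = 228, y2_1 = 212, cx_2 = 168, cy_2 = 332, r_2 = 48, x0_3 = 164, y0_3 = 256, x1_3 = 208, y1_3 = 356, x2_4 = 72, y2_4 = 52, x0_5 = 192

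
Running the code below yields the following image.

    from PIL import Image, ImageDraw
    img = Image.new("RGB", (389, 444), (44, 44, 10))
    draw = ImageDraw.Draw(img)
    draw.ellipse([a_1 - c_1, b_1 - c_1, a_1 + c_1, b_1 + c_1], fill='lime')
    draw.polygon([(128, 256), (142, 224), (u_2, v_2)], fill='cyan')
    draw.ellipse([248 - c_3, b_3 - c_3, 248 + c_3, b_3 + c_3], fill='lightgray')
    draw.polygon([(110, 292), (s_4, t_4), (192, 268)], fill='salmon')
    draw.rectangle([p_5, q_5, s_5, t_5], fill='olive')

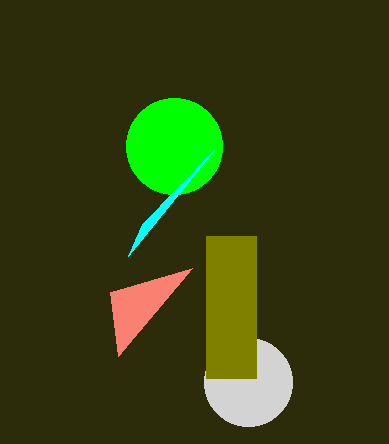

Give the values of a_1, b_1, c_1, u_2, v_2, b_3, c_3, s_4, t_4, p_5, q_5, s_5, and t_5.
a_1 = 174, b_1 = 146, c_1 = 48, u_2 = 214, v_2 = 150, b_3 = 382, c_3 = 44, s_4 = 118, t_4 = 356, p_5 = 206, q_5 = 236, s_5 = 256, t_5 = 378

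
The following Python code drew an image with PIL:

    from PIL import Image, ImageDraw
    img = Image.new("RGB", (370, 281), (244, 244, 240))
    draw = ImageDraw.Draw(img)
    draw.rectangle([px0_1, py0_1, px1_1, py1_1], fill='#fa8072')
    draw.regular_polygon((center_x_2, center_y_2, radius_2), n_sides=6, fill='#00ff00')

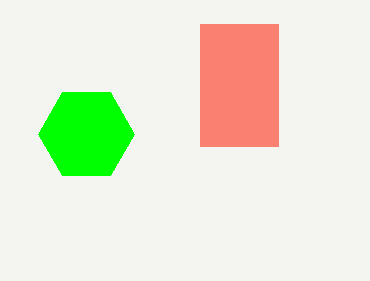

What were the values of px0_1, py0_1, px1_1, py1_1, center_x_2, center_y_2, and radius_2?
px0_1 = 200
py0_1 = 24
px1_1 = 278
py1_1 = 146
center_x_2 = 86
center_y_2 = 134
radius_2 = 48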